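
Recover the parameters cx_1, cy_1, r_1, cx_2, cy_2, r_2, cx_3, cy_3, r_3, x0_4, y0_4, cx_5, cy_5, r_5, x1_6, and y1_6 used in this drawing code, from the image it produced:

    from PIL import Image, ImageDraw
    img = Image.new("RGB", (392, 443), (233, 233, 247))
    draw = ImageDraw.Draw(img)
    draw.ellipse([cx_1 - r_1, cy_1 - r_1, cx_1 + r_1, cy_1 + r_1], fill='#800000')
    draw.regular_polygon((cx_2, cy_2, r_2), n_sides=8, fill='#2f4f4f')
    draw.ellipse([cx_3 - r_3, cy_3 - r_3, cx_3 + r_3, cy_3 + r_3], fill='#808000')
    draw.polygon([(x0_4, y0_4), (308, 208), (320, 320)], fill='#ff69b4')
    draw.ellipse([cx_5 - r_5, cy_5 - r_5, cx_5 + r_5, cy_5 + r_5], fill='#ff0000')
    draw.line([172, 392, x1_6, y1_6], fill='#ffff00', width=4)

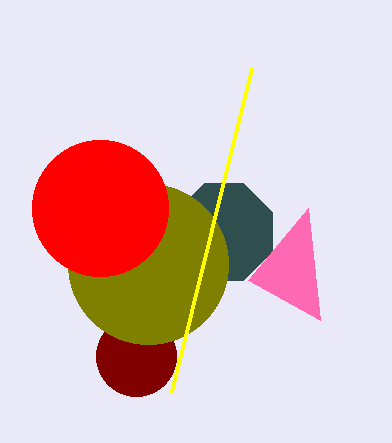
cx_1 = 136; cy_1 = 356; r_1 = 40; cx_2 = 224; cy_2 = 232; r_2 = 52; cx_3 = 148; cy_3 = 264; r_3 = 80; x0_4 = 248; y0_4 = 280; cx_5 = 100; cy_5 = 208; r_5 = 68; x1_6 = 252; y1_6 = 68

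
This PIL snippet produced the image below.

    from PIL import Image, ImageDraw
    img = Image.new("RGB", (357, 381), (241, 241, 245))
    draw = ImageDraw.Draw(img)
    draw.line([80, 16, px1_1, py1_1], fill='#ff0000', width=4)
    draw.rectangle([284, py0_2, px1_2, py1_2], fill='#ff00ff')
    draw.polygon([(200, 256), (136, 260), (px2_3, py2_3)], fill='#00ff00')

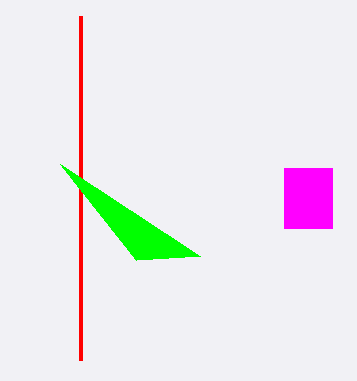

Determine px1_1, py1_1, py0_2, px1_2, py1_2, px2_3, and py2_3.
px1_1 = 80, py1_1 = 360, py0_2 = 168, px1_2 = 332, py1_2 = 228, px2_3 = 60, py2_3 = 164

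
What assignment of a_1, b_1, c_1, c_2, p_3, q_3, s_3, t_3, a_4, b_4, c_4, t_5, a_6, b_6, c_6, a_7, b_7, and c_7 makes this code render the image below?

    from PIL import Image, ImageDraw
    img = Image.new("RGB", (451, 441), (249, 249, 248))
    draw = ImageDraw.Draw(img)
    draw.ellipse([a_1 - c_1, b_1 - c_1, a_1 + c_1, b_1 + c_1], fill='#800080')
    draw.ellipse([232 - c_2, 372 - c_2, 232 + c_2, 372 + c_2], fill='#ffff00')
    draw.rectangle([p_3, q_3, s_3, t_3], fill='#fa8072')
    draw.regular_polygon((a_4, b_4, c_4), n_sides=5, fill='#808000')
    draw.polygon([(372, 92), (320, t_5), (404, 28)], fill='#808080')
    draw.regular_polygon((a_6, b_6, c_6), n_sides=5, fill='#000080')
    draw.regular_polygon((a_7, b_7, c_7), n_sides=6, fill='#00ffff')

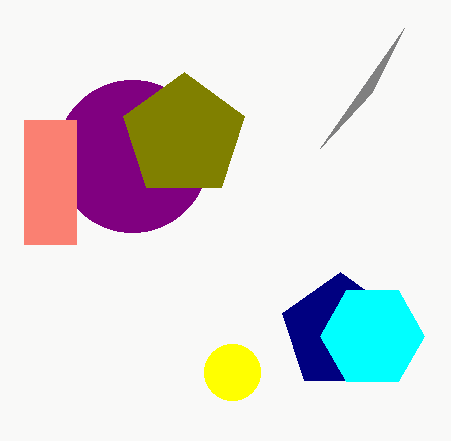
a_1 = 132
b_1 = 156
c_1 = 76
c_2 = 28
p_3 = 24
q_3 = 120
s_3 = 76
t_3 = 244
a_4 = 184
b_4 = 136
c_4 = 64
t_5 = 148
a_6 = 340
b_6 = 332
c_6 = 60
a_7 = 372
b_7 = 336
c_7 = 52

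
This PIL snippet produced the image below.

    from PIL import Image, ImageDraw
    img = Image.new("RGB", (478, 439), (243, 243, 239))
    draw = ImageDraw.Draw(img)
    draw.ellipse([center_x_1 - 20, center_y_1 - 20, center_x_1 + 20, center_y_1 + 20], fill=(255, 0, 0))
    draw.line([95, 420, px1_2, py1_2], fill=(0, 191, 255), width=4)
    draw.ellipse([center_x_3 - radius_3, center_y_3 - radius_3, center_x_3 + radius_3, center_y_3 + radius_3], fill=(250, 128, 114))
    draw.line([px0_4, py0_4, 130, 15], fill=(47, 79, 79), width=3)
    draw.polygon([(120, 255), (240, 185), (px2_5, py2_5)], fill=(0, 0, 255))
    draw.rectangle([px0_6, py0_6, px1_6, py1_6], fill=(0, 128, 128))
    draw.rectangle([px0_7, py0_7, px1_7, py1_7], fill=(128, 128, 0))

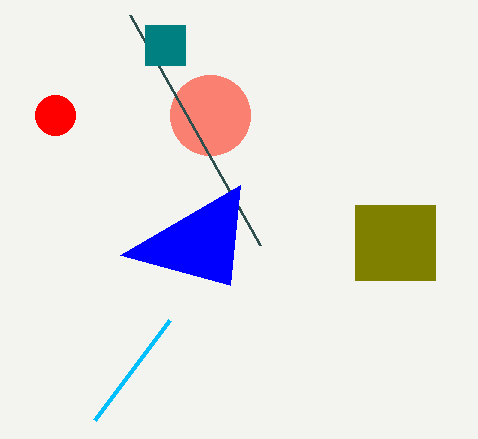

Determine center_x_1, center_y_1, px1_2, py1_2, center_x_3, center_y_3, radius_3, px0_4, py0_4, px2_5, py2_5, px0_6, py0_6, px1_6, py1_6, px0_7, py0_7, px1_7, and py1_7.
center_x_1 = 55, center_y_1 = 115, px1_2 = 170, py1_2 = 320, center_x_3 = 210, center_y_3 = 115, radius_3 = 40, px0_4 = 260, py0_4 = 245, px2_5 = 230, py2_5 = 285, px0_6 = 145, py0_6 = 25, px1_6 = 185, py1_6 = 65, px0_7 = 355, py0_7 = 205, px1_7 = 435, py1_7 = 280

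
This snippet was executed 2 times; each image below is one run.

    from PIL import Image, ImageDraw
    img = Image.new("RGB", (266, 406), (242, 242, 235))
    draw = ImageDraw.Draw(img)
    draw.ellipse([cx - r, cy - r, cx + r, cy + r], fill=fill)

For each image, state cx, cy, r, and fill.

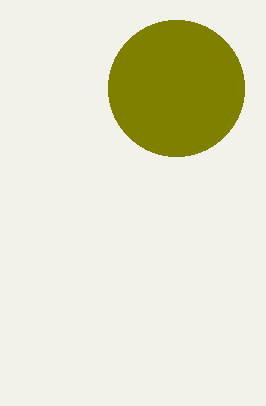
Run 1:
cx = 176, cy = 88, r = 68, fill = 'olive'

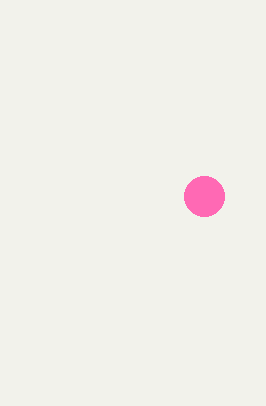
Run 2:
cx = 204; cy = 196; r = 20; fill = 'hotpink'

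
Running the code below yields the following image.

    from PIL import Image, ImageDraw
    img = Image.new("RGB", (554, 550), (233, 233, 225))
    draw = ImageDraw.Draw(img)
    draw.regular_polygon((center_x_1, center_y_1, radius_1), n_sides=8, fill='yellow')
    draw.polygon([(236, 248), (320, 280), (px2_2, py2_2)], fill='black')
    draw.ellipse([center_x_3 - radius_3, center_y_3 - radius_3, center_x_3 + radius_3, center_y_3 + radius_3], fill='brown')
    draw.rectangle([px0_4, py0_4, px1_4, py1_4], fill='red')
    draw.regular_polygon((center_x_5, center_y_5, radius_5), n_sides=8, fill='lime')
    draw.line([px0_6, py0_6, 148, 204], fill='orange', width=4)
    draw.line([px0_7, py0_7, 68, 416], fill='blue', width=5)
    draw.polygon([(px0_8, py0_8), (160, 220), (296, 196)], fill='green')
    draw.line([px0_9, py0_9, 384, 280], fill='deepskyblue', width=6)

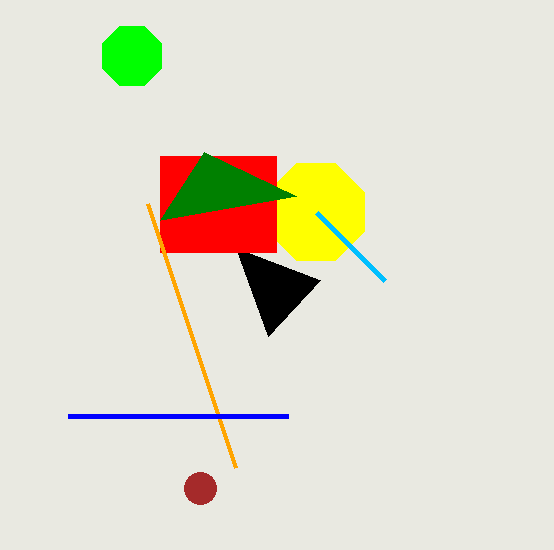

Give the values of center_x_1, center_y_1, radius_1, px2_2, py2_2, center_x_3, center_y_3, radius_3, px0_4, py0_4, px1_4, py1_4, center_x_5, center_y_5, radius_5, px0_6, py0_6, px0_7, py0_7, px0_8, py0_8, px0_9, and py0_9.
center_x_1 = 316
center_y_1 = 212
radius_1 = 52
px2_2 = 268
py2_2 = 336
center_x_3 = 200
center_y_3 = 488
radius_3 = 16
px0_4 = 160
py0_4 = 156
px1_4 = 276
py1_4 = 252
center_x_5 = 132
center_y_5 = 56
radius_5 = 32
px0_6 = 236
py0_6 = 468
px0_7 = 288
py0_7 = 416
px0_8 = 204
py0_8 = 152
px0_9 = 316
py0_9 = 212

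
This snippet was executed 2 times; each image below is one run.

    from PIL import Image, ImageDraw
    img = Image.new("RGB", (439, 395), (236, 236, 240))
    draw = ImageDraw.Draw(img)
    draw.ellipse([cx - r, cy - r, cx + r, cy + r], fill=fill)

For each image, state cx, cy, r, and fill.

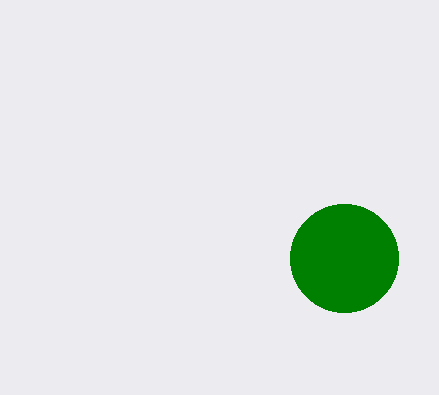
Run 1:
cx = 344; cy = 258; r = 54; fill = 'green'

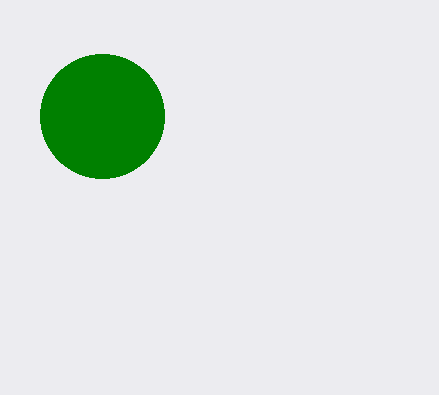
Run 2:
cx = 102, cy = 116, r = 62, fill = 'green'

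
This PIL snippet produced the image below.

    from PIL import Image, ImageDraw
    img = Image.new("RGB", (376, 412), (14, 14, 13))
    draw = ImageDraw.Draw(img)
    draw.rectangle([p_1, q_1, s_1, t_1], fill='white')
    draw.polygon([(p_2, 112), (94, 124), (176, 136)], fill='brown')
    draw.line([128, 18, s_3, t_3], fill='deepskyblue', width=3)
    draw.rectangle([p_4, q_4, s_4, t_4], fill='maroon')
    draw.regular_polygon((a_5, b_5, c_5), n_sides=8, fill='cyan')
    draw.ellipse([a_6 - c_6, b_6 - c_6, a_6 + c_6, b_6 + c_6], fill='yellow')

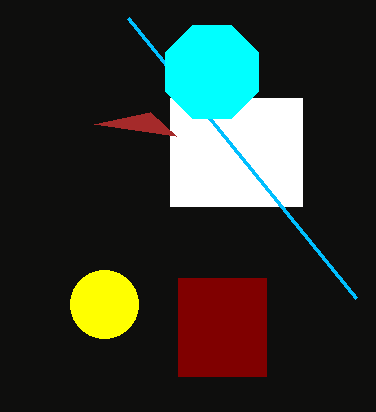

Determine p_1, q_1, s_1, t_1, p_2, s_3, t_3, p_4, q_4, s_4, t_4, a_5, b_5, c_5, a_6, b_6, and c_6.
p_1 = 170
q_1 = 98
s_1 = 302
t_1 = 206
p_2 = 150
s_3 = 356
t_3 = 298
p_4 = 178
q_4 = 278
s_4 = 266
t_4 = 376
a_5 = 212
b_5 = 72
c_5 = 50
a_6 = 104
b_6 = 304
c_6 = 34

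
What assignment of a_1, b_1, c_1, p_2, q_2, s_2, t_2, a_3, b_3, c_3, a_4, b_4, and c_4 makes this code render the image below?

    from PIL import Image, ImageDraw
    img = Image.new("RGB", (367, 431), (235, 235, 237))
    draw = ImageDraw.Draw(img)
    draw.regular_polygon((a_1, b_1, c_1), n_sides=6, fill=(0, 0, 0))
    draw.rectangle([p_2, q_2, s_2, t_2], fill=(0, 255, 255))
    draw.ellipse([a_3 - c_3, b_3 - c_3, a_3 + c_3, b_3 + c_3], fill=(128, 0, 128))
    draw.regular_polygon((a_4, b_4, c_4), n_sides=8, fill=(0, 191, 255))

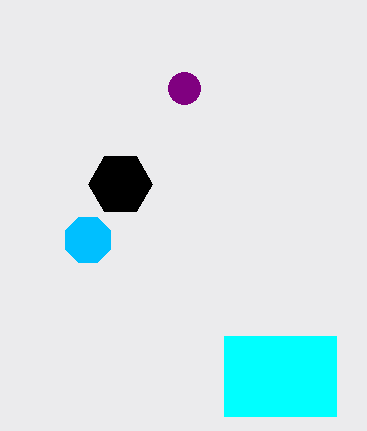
a_1 = 120, b_1 = 184, c_1 = 32, p_2 = 224, q_2 = 336, s_2 = 336, t_2 = 416, a_3 = 184, b_3 = 88, c_3 = 16, a_4 = 88, b_4 = 240, c_4 = 24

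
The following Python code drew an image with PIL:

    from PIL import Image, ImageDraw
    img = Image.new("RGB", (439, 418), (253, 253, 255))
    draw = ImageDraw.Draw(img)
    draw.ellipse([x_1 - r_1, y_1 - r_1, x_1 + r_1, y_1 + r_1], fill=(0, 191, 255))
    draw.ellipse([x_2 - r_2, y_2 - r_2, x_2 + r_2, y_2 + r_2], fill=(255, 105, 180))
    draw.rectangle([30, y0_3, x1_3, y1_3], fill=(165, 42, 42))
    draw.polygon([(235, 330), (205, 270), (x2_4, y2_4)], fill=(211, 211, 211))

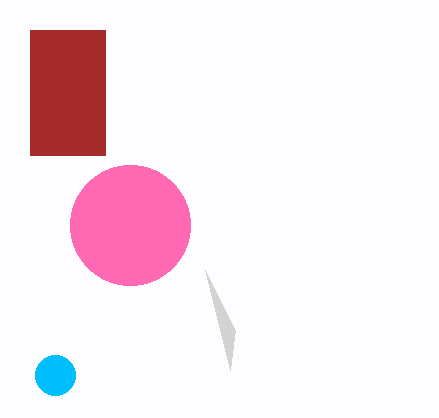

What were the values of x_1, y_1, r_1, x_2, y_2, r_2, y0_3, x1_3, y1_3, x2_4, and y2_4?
x_1 = 55, y_1 = 375, r_1 = 20, x_2 = 130, y_2 = 225, r_2 = 60, y0_3 = 30, x1_3 = 105, y1_3 = 155, x2_4 = 230, y2_4 = 370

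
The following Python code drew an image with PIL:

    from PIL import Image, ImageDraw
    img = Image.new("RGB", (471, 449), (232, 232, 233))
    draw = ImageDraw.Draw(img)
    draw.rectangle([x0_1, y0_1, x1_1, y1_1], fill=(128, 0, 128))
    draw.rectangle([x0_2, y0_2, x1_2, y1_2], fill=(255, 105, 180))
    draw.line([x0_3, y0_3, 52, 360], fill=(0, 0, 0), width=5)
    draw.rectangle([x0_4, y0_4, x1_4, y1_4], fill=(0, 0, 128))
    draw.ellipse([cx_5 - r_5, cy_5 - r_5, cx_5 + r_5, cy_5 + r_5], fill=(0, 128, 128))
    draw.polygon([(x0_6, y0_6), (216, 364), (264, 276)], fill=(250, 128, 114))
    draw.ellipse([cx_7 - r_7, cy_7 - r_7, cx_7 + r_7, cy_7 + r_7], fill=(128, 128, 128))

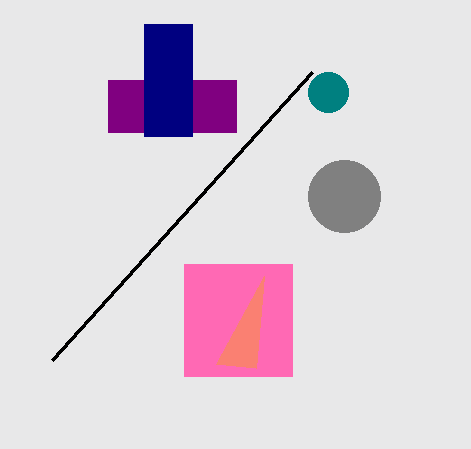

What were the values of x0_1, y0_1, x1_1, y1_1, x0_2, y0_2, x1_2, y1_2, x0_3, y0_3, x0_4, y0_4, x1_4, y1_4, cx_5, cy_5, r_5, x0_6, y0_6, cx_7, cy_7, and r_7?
x0_1 = 108
y0_1 = 80
x1_1 = 236
y1_1 = 132
x0_2 = 184
y0_2 = 264
x1_2 = 292
y1_2 = 376
x0_3 = 312
y0_3 = 72
x0_4 = 144
y0_4 = 24
x1_4 = 192
y1_4 = 136
cx_5 = 328
cy_5 = 92
r_5 = 20
x0_6 = 256
y0_6 = 368
cx_7 = 344
cy_7 = 196
r_7 = 36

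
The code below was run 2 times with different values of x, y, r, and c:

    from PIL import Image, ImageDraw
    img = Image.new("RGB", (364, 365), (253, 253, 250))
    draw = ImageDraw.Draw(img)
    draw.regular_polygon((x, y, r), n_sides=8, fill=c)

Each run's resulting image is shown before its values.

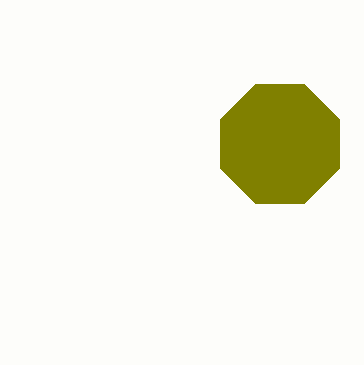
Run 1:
x = 280; y = 144; r = 64; c = 'olive'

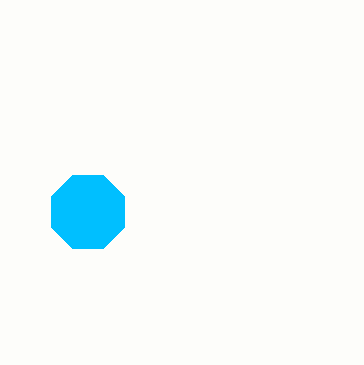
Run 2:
x = 88; y = 212; r = 40; c = 'deepskyblue'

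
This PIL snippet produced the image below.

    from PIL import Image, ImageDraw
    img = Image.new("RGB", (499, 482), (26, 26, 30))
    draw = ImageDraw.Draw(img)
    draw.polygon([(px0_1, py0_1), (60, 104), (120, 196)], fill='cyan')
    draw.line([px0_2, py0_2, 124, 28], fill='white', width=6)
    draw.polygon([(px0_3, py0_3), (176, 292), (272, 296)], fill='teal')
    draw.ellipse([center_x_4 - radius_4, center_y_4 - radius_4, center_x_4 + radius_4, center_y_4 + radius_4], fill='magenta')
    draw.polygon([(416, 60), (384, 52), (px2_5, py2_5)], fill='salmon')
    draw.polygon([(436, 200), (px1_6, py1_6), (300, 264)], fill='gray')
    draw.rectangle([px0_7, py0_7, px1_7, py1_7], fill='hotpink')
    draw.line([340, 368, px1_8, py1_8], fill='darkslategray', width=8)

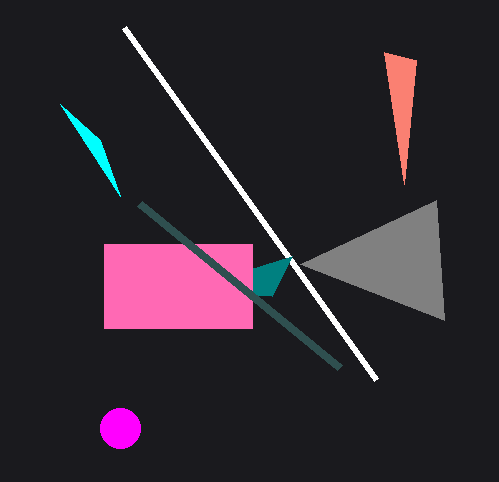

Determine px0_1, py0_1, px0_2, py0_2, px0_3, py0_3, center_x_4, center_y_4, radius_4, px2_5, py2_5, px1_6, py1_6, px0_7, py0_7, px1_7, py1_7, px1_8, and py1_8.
px0_1 = 100, py0_1 = 140, px0_2 = 376, py0_2 = 380, px0_3 = 292, py0_3 = 256, center_x_4 = 120, center_y_4 = 428, radius_4 = 20, px2_5 = 404, py2_5 = 184, px1_6 = 444, py1_6 = 320, px0_7 = 104, py0_7 = 244, px1_7 = 252, py1_7 = 328, px1_8 = 140, py1_8 = 204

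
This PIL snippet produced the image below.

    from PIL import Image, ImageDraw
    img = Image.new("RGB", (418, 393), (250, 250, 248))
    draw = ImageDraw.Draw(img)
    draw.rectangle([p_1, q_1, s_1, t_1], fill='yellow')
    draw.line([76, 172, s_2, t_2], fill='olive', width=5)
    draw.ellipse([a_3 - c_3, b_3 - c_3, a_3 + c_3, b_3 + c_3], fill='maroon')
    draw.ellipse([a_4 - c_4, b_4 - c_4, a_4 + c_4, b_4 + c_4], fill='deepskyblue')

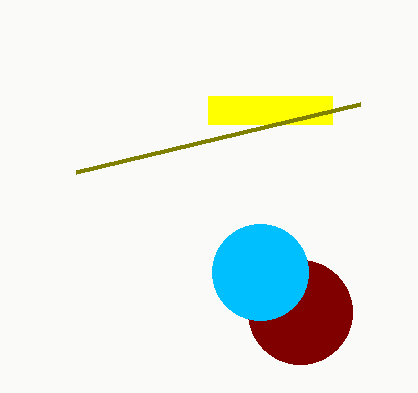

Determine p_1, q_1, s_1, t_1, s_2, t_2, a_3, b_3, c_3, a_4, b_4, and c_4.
p_1 = 208, q_1 = 96, s_1 = 332, t_1 = 124, s_2 = 360, t_2 = 104, a_3 = 300, b_3 = 312, c_3 = 52, a_4 = 260, b_4 = 272, c_4 = 48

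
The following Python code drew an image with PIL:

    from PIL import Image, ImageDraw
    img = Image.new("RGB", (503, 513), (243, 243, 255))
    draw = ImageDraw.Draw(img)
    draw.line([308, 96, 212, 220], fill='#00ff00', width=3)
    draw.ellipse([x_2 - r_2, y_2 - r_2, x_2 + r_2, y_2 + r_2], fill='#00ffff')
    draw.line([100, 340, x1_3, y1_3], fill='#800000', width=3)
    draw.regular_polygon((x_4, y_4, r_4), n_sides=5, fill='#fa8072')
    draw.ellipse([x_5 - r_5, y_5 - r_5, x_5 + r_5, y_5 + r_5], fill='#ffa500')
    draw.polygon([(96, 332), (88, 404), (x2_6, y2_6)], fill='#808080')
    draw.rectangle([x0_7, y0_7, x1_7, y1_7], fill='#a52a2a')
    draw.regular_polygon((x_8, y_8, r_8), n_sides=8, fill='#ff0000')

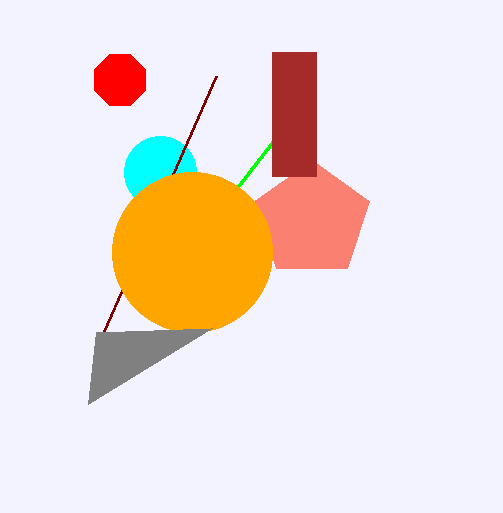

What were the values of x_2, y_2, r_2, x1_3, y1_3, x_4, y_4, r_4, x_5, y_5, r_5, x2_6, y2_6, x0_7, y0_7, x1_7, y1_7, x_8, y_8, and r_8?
x_2 = 160, y_2 = 172, r_2 = 36, x1_3 = 216, y1_3 = 76, x_4 = 312, y_4 = 220, r_4 = 60, x_5 = 192, y_5 = 252, r_5 = 80, x2_6 = 212, y2_6 = 328, x0_7 = 272, y0_7 = 52, x1_7 = 316, y1_7 = 176, x_8 = 120, y_8 = 80, r_8 = 28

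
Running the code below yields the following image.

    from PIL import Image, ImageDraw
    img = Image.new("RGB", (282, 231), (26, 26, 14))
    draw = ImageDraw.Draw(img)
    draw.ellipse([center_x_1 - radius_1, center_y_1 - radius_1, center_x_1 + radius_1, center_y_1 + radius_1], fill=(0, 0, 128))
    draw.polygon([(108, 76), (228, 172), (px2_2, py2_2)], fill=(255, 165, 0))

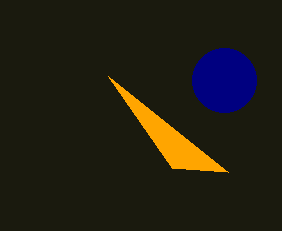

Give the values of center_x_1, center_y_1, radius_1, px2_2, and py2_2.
center_x_1 = 224
center_y_1 = 80
radius_1 = 32
px2_2 = 172
py2_2 = 168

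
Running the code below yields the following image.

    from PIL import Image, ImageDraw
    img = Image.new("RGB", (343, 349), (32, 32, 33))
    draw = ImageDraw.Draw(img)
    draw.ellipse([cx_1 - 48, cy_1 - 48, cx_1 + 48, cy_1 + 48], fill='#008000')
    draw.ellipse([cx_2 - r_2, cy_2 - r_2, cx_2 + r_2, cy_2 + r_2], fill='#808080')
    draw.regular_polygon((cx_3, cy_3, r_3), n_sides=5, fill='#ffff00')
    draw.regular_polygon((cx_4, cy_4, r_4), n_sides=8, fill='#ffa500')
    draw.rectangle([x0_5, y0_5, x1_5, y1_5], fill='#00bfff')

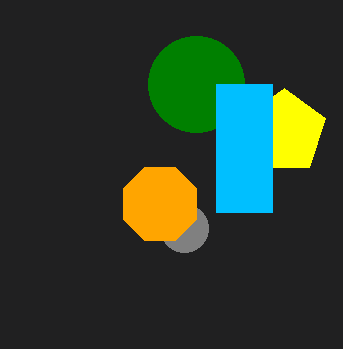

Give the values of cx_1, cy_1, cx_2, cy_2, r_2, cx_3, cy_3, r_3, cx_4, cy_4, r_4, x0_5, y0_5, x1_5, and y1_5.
cx_1 = 196, cy_1 = 84, cx_2 = 184, cy_2 = 228, r_2 = 24, cx_3 = 284, cy_3 = 132, r_3 = 44, cx_4 = 160, cy_4 = 204, r_4 = 40, x0_5 = 216, y0_5 = 84, x1_5 = 272, y1_5 = 212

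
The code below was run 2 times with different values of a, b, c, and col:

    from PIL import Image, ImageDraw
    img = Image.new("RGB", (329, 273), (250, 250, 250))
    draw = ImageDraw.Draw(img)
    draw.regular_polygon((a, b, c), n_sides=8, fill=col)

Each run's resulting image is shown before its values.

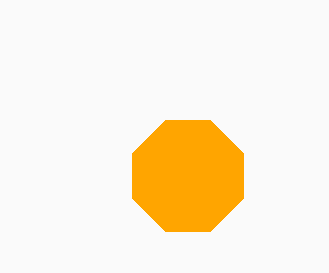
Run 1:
a = 188, b = 176, c = 60, col = 'orange'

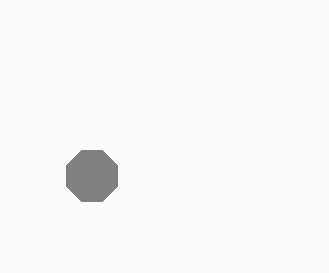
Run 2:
a = 92; b = 176; c = 28; col = 'gray'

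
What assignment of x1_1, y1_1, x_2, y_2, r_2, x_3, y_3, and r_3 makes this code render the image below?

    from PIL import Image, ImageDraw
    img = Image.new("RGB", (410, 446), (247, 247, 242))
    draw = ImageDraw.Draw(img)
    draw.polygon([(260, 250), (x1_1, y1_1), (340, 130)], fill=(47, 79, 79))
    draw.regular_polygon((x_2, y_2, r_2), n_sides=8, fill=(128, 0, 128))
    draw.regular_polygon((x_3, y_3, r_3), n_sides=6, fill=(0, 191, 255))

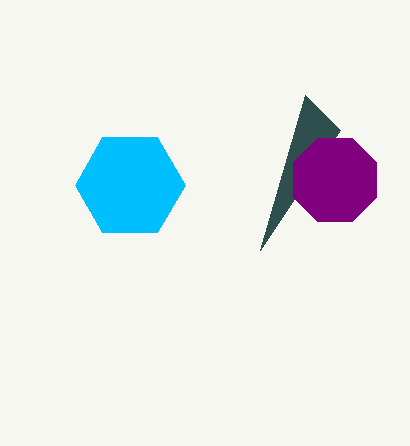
x1_1 = 305; y1_1 = 95; x_2 = 335; y_2 = 180; r_2 = 45; x_3 = 130; y_3 = 185; r_3 = 55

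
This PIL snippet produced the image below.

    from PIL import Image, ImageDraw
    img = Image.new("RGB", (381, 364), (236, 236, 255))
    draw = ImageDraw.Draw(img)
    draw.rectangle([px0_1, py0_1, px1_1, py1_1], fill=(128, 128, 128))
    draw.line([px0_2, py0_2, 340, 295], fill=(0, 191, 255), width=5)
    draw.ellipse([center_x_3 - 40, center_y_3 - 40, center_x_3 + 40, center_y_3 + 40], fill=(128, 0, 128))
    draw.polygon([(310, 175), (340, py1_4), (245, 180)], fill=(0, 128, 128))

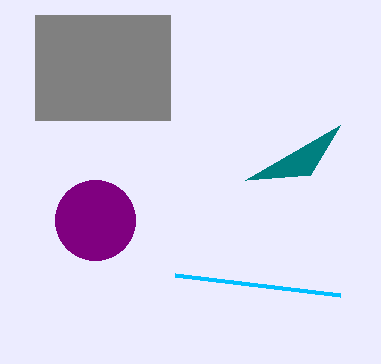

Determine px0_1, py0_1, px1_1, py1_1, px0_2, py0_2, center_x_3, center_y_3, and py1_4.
px0_1 = 35; py0_1 = 15; px1_1 = 170; py1_1 = 120; px0_2 = 175; py0_2 = 275; center_x_3 = 95; center_y_3 = 220; py1_4 = 125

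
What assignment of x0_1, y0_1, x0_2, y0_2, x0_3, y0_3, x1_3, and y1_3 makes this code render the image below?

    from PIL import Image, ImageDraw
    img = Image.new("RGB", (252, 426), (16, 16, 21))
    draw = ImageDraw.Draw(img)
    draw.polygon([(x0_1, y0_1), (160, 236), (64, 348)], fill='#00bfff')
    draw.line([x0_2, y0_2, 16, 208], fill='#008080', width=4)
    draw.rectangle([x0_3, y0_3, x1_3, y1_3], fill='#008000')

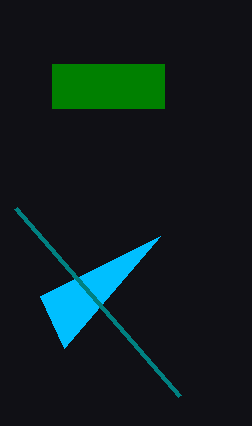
x0_1 = 40; y0_1 = 296; x0_2 = 180; y0_2 = 396; x0_3 = 52; y0_3 = 64; x1_3 = 164; y1_3 = 108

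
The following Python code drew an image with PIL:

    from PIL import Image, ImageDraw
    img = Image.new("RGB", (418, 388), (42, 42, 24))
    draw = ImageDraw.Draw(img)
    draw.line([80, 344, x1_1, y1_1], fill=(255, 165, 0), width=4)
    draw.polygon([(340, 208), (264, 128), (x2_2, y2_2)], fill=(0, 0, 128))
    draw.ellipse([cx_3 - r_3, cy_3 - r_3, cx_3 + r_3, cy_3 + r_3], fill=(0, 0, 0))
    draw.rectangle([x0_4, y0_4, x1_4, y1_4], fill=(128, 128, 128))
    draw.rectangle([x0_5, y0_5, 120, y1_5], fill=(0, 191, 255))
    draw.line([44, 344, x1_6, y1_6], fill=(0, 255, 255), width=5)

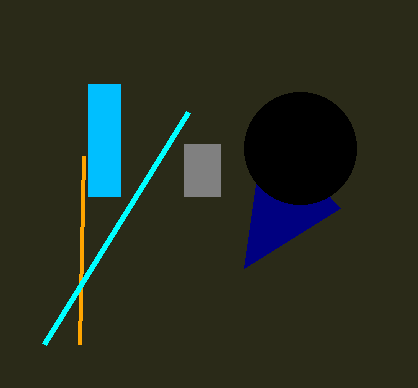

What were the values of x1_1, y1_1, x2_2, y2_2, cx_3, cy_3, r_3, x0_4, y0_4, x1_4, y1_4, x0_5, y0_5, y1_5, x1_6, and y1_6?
x1_1 = 84; y1_1 = 156; x2_2 = 244; y2_2 = 268; cx_3 = 300; cy_3 = 148; r_3 = 56; x0_4 = 184; y0_4 = 144; x1_4 = 220; y1_4 = 196; x0_5 = 88; y0_5 = 84; y1_5 = 196; x1_6 = 188; y1_6 = 112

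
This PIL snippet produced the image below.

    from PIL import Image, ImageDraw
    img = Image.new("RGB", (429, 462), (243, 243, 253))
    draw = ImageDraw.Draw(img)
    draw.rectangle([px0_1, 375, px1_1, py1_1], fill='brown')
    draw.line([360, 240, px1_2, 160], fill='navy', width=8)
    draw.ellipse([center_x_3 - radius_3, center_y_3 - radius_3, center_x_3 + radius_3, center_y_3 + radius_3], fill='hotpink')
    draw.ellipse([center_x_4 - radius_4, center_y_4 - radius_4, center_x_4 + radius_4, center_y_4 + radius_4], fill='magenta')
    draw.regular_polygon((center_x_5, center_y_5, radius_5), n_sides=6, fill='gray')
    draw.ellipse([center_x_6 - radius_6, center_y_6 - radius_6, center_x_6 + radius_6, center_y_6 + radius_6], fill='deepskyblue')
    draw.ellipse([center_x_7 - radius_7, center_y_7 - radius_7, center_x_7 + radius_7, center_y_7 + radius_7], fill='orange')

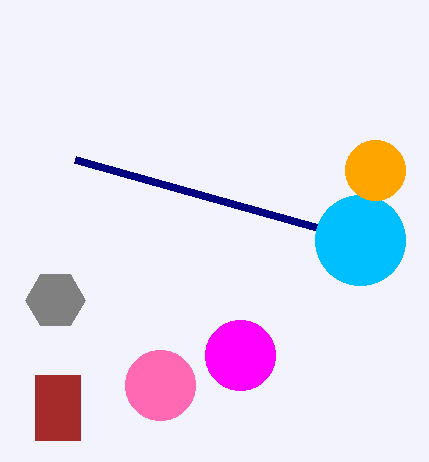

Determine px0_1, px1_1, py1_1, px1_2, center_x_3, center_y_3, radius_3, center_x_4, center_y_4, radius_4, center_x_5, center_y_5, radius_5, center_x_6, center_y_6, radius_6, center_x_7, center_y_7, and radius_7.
px0_1 = 35; px1_1 = 80; py1_1 = 440; px1_2 = 75; center_x_3 = 160; center_y_3 = 385; radius_3 = 35; center_x_4 = 240; center_y_4 = 355; radius_4 = 35; center_x_5 = 55; center_y_5 = 300; radius_5 = 30; center_x_6 = 360; center_y_6 = 240; radius_6 = 45; center_x_7 = 375; center_y_7 = 170; radius_7 = 30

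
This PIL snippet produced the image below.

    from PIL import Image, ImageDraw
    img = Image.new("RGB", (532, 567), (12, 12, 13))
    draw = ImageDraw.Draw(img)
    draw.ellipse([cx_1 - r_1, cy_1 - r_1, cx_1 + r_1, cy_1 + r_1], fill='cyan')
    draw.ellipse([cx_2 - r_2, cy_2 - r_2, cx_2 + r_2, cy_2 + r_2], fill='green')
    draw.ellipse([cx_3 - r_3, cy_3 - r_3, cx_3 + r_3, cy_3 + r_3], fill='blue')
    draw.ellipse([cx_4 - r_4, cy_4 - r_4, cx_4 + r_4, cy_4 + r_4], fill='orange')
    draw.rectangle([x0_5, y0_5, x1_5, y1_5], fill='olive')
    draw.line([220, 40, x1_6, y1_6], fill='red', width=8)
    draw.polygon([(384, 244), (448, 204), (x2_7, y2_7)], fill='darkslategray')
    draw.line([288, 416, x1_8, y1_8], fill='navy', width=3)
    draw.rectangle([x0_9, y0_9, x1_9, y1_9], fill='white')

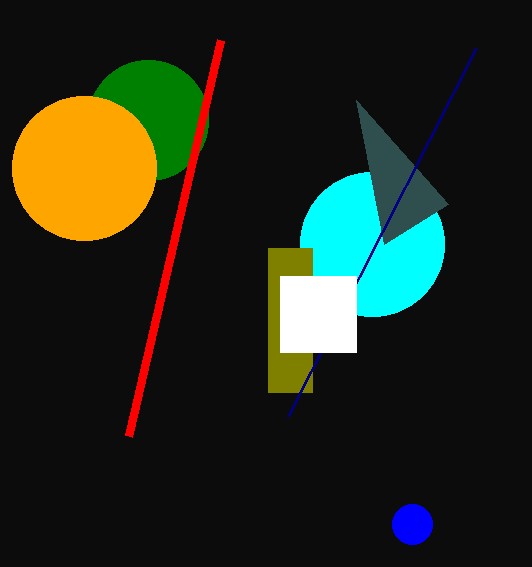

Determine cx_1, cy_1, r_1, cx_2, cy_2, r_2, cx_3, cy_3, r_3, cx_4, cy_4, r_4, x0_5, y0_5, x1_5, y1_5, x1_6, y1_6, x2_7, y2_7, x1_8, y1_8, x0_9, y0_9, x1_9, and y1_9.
cx_1 = 372
cy_1 = 244
r_1 = 72
cx_2 = 148
cy_2 = 120
r_2 = 60
cx_3 = 412
cy_3 = 524
r_3 = 20
cx_4 = 84
cy_4 = 168
r_4 = 72
x0_5 = 268
y0_5 = 248
x1_5 = 312
y1_5 = 392
x1_6 = 128
y1_6 = 436
x2_7 = 356
y2_7 = 100
x1_8 = 476
y1_8 = 48
x0_9 = 280
y0_9 = 276
x1_9 = 356
y1_9 = 352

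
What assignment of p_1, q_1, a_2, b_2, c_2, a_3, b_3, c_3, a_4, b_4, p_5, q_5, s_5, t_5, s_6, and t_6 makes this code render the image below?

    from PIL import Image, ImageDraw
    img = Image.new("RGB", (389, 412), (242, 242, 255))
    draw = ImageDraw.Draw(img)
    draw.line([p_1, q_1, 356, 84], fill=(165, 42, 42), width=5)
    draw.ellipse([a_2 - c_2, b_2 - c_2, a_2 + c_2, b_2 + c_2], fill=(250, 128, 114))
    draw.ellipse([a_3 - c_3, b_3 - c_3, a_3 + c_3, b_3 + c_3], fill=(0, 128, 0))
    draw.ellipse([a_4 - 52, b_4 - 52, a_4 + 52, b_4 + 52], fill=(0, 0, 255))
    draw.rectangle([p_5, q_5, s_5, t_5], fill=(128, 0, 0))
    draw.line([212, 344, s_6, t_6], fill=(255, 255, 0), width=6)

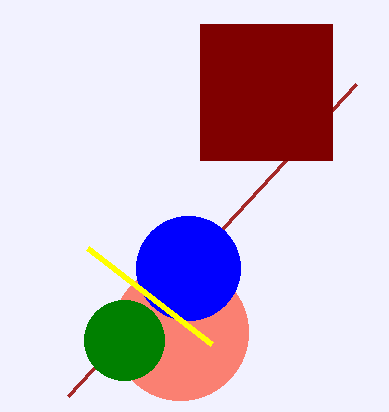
p_1 = 68, q_1 = 396, a_2 = 180, b_2 = 332, c_2 = 68, a_3 = 124, b_3 = 340, c_3 = 40, a_4 = 188, b_4 = 268, p_5 = 200, q_5 = 24, s_5 = 332, t_5 = 160, s_6 = 88, t_6 = 248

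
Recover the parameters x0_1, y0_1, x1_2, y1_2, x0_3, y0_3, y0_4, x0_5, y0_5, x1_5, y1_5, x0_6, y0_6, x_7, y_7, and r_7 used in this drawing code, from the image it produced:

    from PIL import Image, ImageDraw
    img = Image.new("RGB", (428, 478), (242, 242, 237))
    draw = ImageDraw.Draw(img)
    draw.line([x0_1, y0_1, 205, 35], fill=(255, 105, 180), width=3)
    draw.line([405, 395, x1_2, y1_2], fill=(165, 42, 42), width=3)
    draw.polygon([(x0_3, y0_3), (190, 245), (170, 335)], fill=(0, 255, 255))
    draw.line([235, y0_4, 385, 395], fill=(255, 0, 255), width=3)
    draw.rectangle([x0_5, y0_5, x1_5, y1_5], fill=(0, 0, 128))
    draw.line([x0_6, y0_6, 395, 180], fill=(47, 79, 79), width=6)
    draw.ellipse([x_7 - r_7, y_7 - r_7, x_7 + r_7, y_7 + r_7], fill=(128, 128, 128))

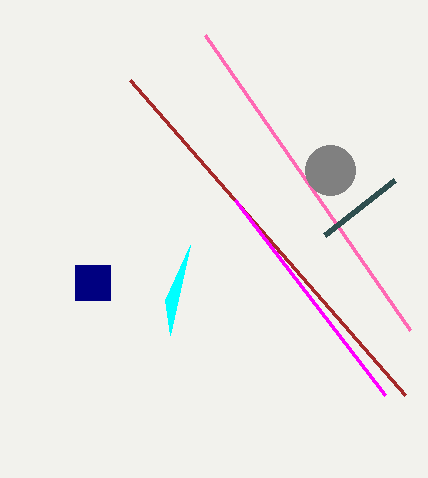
x0_1 = 410; y0_1 = 330; x1_2 = 130; y1_2 = 80; x0_3 = 165; y0_3 = 300; y0_4 = 200; x0_5 = 75; y0_5 = 265; x1_5 = 110; y1_5 = 300; x0_6 = 325; y0_6 = 235; x_7 = 330; y_7 = 170; r_7 = 25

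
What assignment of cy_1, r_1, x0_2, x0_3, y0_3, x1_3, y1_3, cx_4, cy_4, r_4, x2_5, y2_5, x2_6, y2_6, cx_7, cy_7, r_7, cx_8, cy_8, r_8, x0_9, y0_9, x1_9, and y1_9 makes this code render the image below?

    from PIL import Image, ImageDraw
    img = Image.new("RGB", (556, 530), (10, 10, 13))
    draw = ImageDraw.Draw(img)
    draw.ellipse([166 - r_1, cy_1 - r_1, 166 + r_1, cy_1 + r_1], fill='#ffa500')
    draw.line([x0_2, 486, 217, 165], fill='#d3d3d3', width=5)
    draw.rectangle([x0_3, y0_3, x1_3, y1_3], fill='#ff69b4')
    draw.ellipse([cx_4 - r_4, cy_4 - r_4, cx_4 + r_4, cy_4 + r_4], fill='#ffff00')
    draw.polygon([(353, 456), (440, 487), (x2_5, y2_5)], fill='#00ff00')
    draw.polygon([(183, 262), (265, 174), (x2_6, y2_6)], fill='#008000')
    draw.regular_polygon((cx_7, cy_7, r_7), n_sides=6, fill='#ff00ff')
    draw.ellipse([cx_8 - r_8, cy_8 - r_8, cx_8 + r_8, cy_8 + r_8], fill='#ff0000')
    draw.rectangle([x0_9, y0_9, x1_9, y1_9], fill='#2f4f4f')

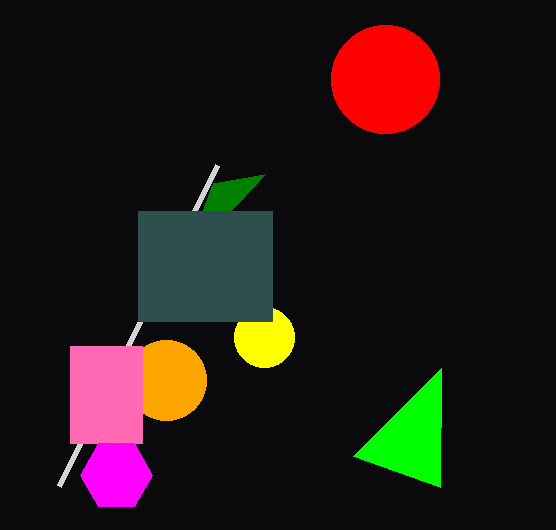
cy_1 = 380; r_1 = 40; x0_2 = 59; x0_3 = 70; y0_3 = 346; x1_3 = 142; y1_3 = 443; cx_4 = 264; cy_4 = 337; r_4 = 30; x2_5 = 441; y2_5 = 368; x2_6 = 213; y2_6 = 183; cx_7 = 116; cy_7 = 475; r_7 = 36; cx_8 = 385; cy_8 = 79; r_8 = 54; x0_9 = 138; y0_9 = 211; x1_9 = 272; y1_9 = 321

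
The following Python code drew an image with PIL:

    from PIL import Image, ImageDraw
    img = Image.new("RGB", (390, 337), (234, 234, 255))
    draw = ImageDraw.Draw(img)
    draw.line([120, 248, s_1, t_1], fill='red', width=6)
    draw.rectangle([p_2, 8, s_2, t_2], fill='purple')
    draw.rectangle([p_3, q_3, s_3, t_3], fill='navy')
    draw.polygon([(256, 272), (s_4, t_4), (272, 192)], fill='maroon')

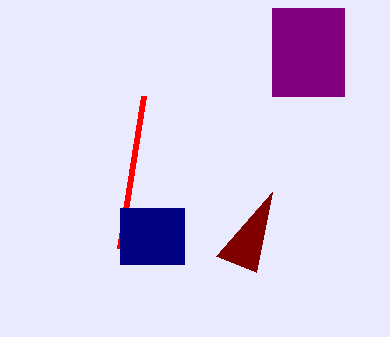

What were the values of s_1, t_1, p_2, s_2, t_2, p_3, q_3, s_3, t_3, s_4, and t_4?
s_1 = 144, t_1 = 96, p_2 = 272, s_2 = 344, t_2 = 96, p_3 = 120, q_3 = 208, s_3 = 184, t_3 = 264, s_4 = 216, t_4 = 256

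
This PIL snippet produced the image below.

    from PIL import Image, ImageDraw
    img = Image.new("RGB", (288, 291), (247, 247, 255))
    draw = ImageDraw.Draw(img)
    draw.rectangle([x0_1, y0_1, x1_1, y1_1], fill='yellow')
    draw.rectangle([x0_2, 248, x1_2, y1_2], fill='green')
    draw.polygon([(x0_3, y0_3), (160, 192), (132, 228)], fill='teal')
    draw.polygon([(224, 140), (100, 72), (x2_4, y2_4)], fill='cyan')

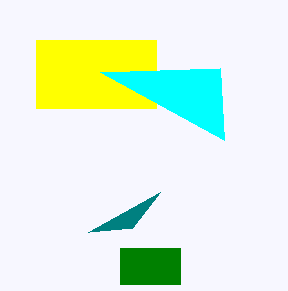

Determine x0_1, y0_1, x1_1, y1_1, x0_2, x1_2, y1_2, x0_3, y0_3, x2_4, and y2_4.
x0_1 = 36
y0_1 = 40
x1_1 = 156
y1_1 = 108
x0_2 = 120
x1_2 = 180
y1_2 = 284
x0_3 = 88
y0_3 = 232
x2_4 = 220
y2_4 = 68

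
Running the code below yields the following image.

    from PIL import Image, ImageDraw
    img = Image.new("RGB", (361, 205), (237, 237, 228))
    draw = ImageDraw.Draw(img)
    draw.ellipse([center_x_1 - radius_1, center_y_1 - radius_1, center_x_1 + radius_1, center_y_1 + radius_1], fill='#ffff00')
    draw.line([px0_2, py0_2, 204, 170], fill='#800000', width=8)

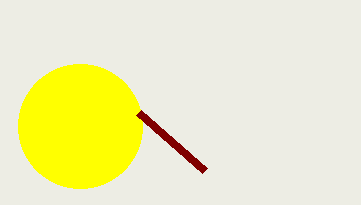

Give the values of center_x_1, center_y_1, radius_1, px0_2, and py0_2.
center_x_1 = 80; center_y_1 = 126; radius_1 = 62; px0_2 = 138; py0_2 = 112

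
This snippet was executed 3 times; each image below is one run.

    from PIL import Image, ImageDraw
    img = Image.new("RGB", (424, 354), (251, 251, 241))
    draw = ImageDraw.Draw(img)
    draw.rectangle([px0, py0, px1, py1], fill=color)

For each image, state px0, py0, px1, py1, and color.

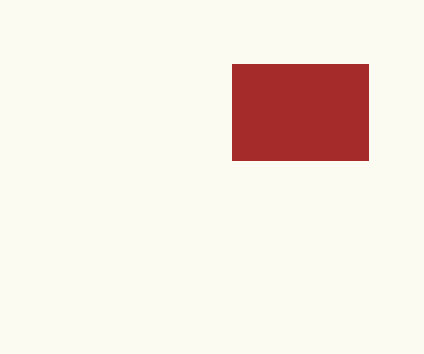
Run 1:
px0 = 232, py0 = 64, px1 = 368, py1 = 160, color = 'brown'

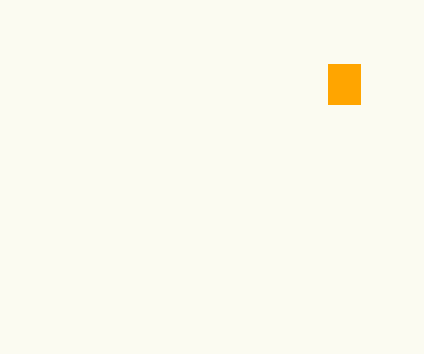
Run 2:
px0 = 328
py0 = 64
px1 = 360
py1 = 104
color = 'orange'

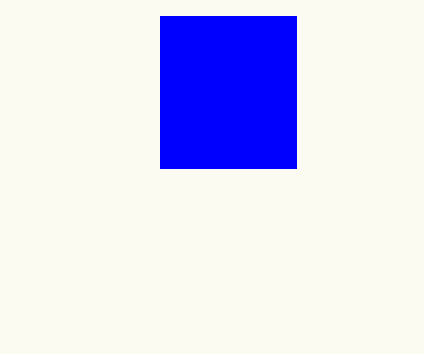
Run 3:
px0 = 160; py0 = 16; px1 = 296; py1 = 168; color = 'blue'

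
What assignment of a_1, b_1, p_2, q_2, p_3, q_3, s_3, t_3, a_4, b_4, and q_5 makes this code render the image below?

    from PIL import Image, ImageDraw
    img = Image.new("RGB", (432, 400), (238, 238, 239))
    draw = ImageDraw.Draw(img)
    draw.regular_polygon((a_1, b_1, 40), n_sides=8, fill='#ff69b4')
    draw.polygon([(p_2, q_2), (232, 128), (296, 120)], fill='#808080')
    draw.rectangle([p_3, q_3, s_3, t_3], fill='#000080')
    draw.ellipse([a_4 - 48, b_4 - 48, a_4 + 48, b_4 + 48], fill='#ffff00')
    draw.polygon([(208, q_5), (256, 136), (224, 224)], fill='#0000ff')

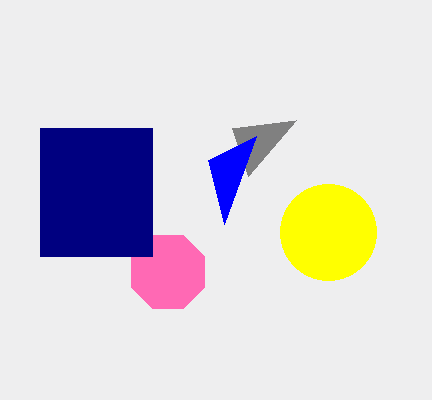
a_1 = 168; b_1 = 272; p_2 = 248; q_2 = 176; p_3 = 40; q_3 = 128; s_3 = 152; t_3 = 256; a_4 = 328; b_4 = 232; q_5 = 160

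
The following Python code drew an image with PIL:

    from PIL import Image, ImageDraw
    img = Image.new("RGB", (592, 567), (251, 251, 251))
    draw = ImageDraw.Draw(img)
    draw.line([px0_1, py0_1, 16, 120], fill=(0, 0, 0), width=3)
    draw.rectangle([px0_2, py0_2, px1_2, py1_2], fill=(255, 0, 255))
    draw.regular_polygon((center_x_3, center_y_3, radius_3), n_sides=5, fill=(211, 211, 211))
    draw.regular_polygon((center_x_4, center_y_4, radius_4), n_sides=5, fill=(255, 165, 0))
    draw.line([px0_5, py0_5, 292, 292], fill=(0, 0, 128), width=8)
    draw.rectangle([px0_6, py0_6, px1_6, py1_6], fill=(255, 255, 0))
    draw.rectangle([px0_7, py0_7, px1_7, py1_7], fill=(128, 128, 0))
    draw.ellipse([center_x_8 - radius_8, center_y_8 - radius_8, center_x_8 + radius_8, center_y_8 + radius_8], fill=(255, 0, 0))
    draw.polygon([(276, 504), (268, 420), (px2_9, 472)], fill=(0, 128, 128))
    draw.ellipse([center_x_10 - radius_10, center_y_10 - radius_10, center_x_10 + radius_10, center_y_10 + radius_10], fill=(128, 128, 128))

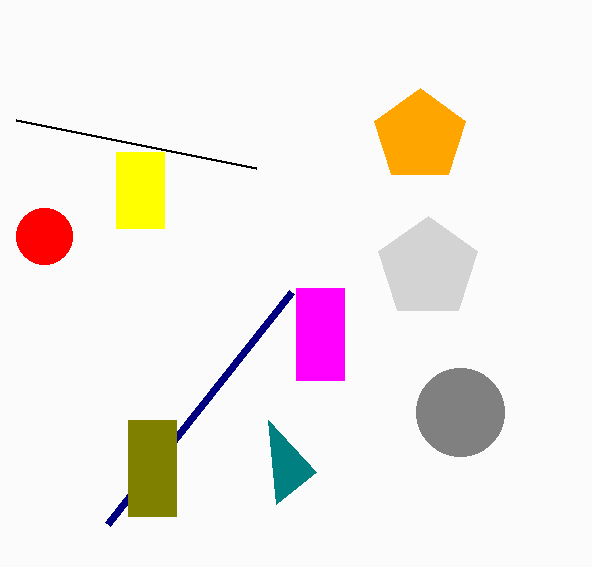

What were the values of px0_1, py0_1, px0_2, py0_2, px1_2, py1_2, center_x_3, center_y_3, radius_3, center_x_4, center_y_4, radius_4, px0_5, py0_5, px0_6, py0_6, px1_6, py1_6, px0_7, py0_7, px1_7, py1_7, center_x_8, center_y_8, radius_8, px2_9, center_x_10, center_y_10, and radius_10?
px0_1 = 256, py0_1 = 168, px0_2 = 296, py0_2 = 288, px1_2 = 344, py1_2 = 380, center_x_3 = 428, center_y_3 = 268, radius_3 = 52, center_x_4 = 420, center_y_4 = 136, radius_4 = 48, px0_5 = 108, py0_5 = 524, px0_6 = 116, py0_6 = 152, px1_6 = 164, py1_6 = 228, px0_7 = 128, py0_7 = 420, px1_7 = 176, py1_7 = 516, center_x_8 = 44, center_y_8 = 236, radius_8 = 28, px2_9 = 316, center_x_10 = 460, center_y_10 = 412, radius_10 = 44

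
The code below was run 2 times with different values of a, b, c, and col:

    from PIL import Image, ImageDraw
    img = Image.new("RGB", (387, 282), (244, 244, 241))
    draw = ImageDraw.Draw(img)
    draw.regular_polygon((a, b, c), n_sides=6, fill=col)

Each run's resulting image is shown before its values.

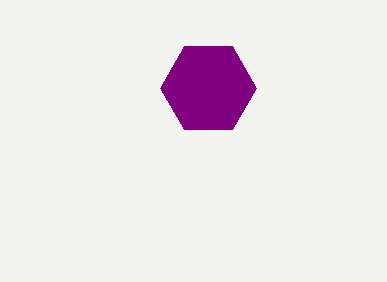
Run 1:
a = 208; b = 88; c = 48; col = 'purple'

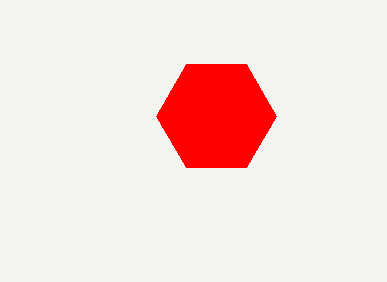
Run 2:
a = 216, b = 116, c = 60, col = 'red'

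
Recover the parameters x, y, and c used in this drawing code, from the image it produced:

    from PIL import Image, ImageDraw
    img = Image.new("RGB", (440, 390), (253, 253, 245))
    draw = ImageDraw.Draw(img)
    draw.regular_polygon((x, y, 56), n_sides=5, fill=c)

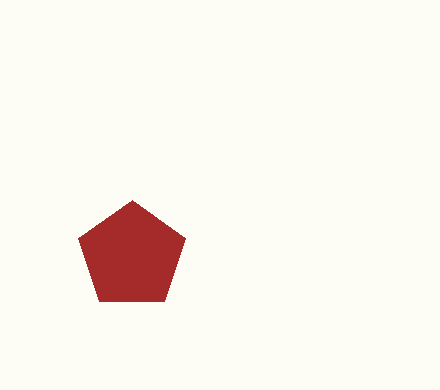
x = 132; y = 256; c = 'brown'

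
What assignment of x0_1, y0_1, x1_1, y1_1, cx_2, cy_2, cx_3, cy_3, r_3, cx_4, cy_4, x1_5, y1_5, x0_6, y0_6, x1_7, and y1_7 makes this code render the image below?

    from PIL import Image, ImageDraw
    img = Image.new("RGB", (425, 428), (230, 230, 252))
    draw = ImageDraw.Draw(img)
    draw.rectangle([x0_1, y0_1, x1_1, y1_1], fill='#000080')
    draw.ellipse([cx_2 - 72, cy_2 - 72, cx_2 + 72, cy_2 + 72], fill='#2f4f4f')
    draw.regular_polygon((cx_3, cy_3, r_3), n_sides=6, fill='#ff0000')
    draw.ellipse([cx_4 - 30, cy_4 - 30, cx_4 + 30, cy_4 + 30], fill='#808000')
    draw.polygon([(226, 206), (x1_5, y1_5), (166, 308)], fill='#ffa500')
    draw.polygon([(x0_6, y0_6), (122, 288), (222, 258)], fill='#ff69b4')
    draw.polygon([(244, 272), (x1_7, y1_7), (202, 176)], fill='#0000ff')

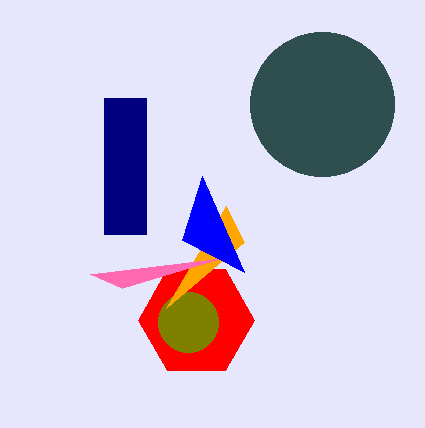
x0_1 = 104; y0_1 = 98; x1_1 = 146; y1_1 = 234; cx_2 = 322; cy_2 = 104; cx_3 = 196; cy_3 = 320; r_3 = 58; cx_4 = 188; cy_4 = 322; x1_5 = 244; y1_5 = 242; x0_6 = 90; y0_6 = 274; x1_7 = 182; y1_7 = 240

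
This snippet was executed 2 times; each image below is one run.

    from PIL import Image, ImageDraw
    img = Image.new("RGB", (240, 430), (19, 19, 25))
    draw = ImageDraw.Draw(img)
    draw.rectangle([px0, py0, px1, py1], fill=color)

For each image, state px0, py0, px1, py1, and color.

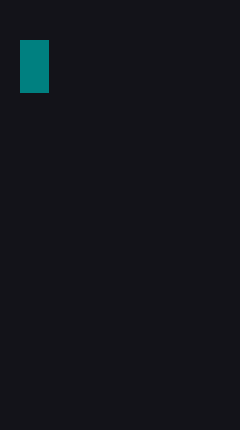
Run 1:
px0 = 20
py0 = 40
px1 = 48
py1 = 92
color = 'teal'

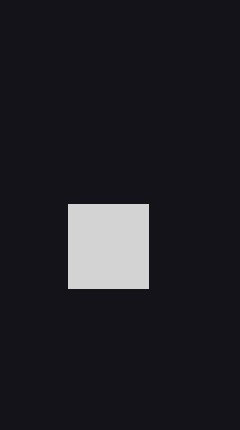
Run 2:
px0 = 68, py0 = 204, px1 = 148, py1 = 288, color = 'lightgray'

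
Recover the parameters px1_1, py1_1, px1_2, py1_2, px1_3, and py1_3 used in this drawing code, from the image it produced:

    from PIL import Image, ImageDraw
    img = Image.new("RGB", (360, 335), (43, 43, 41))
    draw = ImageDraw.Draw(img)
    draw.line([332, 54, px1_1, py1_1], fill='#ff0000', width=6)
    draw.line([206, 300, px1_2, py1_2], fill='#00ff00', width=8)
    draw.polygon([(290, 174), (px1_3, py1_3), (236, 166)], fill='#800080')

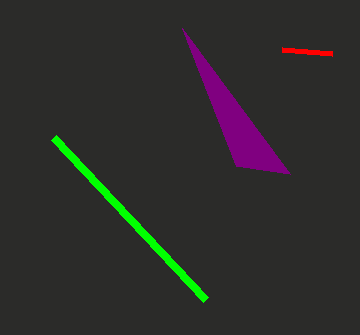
px1_1 = 282; py1_1 = 50; px1_2 = 54; py1_2 = 138; px1_3 = 182; py1_3 = 28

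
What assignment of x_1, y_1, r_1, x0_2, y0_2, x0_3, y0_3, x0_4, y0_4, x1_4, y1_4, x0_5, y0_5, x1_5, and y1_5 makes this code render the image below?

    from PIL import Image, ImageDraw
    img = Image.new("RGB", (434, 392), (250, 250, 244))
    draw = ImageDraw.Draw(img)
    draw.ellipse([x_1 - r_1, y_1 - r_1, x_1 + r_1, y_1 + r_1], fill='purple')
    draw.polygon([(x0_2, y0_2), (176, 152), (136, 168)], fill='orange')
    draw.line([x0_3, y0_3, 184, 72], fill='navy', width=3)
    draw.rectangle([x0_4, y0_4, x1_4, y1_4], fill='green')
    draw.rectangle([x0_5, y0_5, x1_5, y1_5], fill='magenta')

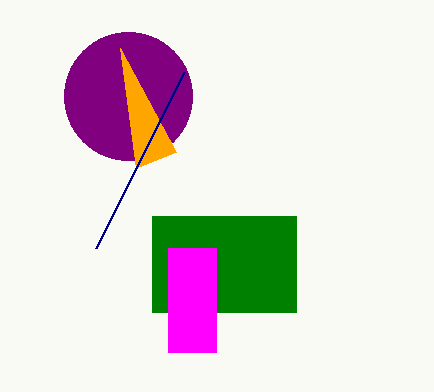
x_1 = 128
y_1 = 96
r_1 = 64
x0_2 = 120
y0_2 = 48
x0_3 = 96
y0_3 = 248
x0_4 = 152
y0_4 = 216
x1_4 = 296
y1_4 = 312
x0_5 = 168
y0_5 = 248
x1_5 = 216
y1_5 = 352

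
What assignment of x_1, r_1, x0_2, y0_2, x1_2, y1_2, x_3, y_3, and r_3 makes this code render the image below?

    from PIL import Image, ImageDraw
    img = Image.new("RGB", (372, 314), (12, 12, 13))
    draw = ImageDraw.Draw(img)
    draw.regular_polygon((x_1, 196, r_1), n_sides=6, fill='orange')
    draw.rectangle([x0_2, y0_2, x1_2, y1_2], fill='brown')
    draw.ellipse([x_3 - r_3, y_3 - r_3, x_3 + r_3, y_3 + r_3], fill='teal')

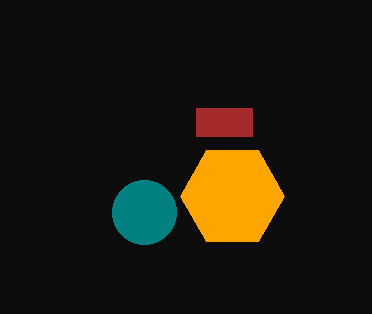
x_1 = 232, r_1 = 52, x0_2 = 196, y0_2 = 108, x1_2 = 252, y1_2 = 136, x_3 = 144, y_3 = 212, r_3 = 32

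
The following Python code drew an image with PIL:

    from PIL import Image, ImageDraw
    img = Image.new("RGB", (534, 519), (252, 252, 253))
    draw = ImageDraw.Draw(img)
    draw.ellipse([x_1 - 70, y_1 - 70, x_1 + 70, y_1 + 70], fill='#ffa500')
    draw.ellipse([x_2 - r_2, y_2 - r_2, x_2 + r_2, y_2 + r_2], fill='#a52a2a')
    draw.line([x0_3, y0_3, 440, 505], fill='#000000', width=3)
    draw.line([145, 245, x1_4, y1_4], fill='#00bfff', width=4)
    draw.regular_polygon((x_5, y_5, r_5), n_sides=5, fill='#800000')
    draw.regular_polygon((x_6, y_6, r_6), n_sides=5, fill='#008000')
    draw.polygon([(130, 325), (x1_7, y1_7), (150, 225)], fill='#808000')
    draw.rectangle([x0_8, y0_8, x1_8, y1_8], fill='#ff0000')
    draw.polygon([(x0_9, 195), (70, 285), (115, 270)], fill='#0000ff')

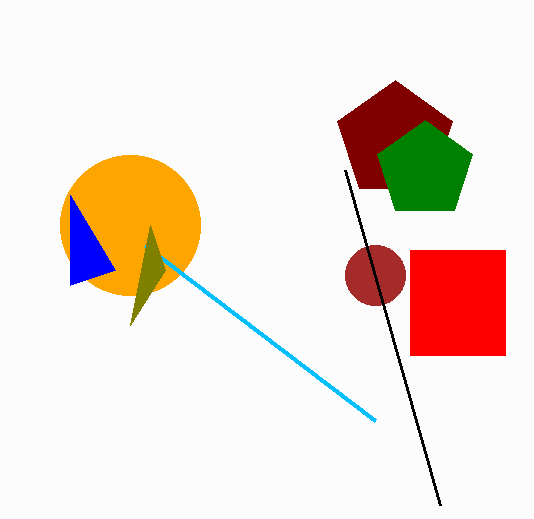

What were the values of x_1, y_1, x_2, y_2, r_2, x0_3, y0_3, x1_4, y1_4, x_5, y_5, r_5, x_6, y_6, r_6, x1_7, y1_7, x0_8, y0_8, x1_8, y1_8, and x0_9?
x_1 = 130
y_1 = 225
x_2 = 375
y_2 = 275
r_2 = 30
x0_3 = 345
y0_3 = 170
x1_4 = 375
y1_4 = 420
x_5 = 395
y_5 = 140
r_5 = 60
x_6 = 425
y_6 = 170
r_6 = 50
x1_7 = 165
y1_7 = 270
x0_8 = 410
y0_8 = 250
x1_8 = 505
y1_8 = 355
x0_9 = 70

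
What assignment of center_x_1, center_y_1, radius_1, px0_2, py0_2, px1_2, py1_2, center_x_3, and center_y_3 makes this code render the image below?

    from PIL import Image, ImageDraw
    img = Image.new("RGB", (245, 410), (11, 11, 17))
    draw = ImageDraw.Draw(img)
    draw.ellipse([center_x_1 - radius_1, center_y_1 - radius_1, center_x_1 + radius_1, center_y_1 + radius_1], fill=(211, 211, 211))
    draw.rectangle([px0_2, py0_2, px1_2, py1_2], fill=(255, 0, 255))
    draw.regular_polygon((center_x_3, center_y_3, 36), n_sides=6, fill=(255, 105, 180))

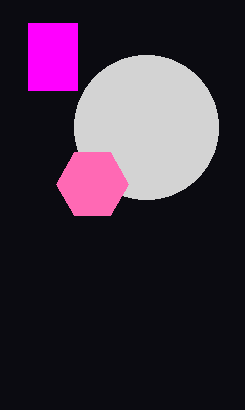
center_x_1 = 146; center_y_1 = 127; radius_1 = 72; px0_2 = 28; py0_2 = 23; px1_2 = 77; py1_2 = 90; center_x_3 = 92; center_y_3 = 184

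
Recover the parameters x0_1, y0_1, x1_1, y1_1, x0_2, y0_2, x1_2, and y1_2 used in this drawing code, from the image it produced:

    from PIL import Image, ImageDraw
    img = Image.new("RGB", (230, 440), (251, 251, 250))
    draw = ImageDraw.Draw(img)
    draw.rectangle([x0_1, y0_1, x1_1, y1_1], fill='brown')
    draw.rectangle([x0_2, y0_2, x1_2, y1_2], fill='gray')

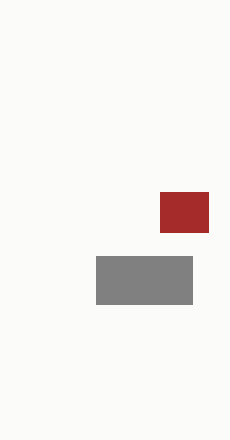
x0_1 = 160, y0_1 = 192, x1_1 = 208, y1_1 = 232, x0_2 = 96, y0_2 = 256, x1_2 = 192, y1_2 = 304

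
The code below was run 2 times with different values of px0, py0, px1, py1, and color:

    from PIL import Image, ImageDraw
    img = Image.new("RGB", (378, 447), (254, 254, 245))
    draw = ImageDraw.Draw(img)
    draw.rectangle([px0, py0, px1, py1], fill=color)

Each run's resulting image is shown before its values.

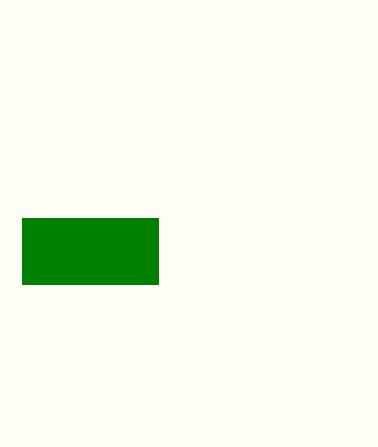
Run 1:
px0 = 22
py0 = 218
px1 = 158
py1 = 284
color = 'green'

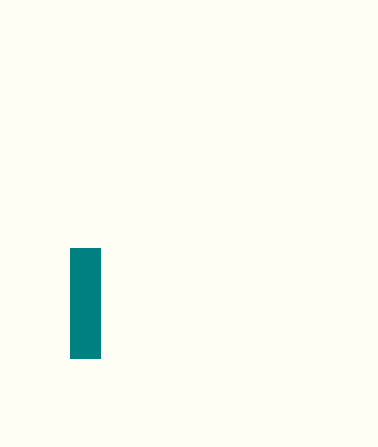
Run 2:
px0 = 70
py0 = 248
px1 = 100
py1 = 358
color = 'teal'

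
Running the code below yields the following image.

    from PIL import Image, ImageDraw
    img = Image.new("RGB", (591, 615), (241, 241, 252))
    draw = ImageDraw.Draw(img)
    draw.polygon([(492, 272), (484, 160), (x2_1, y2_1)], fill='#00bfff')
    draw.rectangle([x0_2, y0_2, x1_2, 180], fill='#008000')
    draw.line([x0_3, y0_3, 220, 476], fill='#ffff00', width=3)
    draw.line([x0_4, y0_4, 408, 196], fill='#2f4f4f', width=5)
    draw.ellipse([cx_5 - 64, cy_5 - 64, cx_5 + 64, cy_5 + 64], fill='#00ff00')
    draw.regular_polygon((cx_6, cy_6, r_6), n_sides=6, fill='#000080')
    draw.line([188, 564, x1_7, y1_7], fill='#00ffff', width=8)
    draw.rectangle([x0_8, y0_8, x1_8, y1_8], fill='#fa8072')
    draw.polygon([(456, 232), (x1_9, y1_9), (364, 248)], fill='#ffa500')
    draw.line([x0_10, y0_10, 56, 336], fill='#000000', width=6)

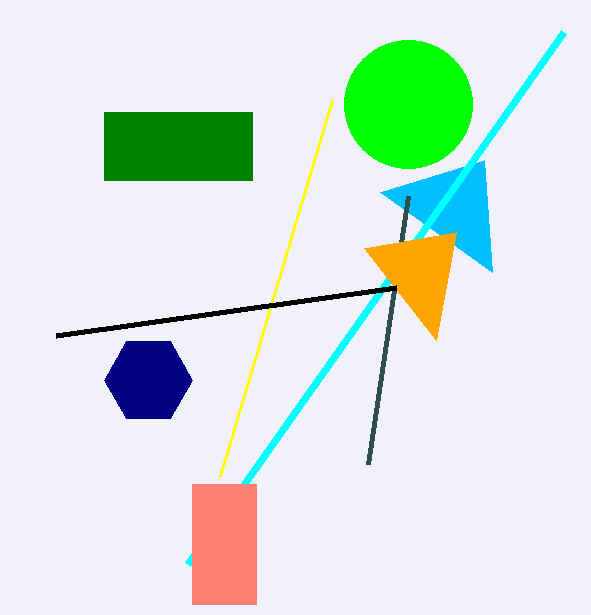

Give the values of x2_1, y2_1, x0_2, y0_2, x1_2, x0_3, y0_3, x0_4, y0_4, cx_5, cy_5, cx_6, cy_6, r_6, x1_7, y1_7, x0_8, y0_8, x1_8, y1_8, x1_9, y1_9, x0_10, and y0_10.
x2_1 = 380
y2_1 = 192
x0_2 = 104
y0_2 = 112
x1_2 = 252
x0_3 = 332
y0_3 = 100
x0_4 = 368
y0_4 = 464
cx_5 = 408
cy_5 = 104
cx_6 = 148
cy_6 = 380
r_6 = 44
x1_7 = 564
y1_7 = 32
x0_8 = 192
y0_8 = 484
x1_8 = 256
y1_8 = 604
x1_9 = 436
y1_9 = 340
x0_10 = 396
y0_10 = 288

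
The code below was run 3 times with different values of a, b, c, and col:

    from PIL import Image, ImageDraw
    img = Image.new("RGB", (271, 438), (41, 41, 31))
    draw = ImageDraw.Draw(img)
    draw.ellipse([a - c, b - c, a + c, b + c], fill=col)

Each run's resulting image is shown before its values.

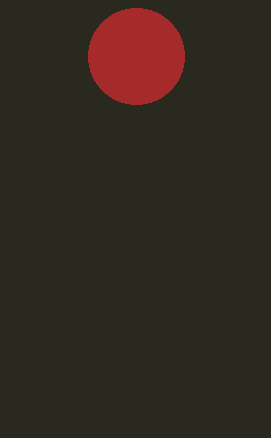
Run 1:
a = 136
b = 56
c = 48
col = 'brown'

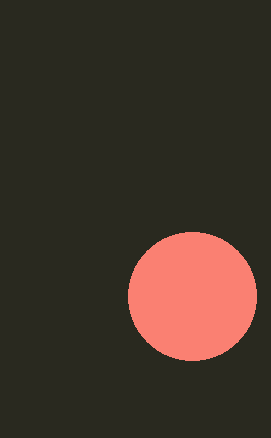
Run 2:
a = 192
b = 296
c = 64
col = 'salmon'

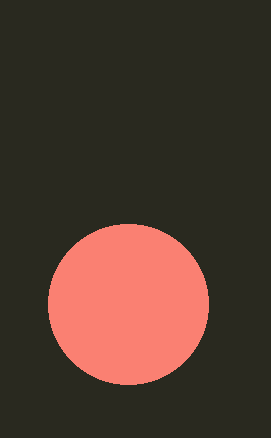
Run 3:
a = 128; b = 304; c = 80; col = 'salmon'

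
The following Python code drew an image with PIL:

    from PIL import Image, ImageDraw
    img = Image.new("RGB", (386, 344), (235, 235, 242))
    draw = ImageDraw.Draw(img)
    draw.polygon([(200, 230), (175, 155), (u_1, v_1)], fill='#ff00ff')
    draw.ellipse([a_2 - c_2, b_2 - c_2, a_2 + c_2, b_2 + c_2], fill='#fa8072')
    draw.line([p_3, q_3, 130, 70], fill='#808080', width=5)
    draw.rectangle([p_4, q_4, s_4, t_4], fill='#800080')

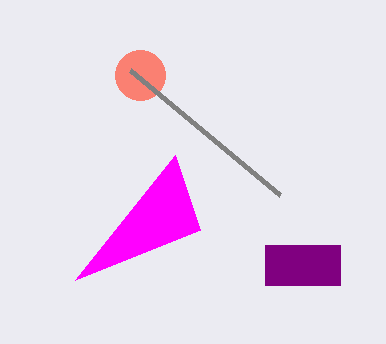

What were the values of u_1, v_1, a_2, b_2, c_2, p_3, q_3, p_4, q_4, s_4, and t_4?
u_1 = 75
v_1 = 280
a_2 = 140
b_2 = 75
c_2 = 25
p_3 = 280
q_3 = 195
p_4 = 265
q_4 = 245
s_4 = 340
t_4 = 285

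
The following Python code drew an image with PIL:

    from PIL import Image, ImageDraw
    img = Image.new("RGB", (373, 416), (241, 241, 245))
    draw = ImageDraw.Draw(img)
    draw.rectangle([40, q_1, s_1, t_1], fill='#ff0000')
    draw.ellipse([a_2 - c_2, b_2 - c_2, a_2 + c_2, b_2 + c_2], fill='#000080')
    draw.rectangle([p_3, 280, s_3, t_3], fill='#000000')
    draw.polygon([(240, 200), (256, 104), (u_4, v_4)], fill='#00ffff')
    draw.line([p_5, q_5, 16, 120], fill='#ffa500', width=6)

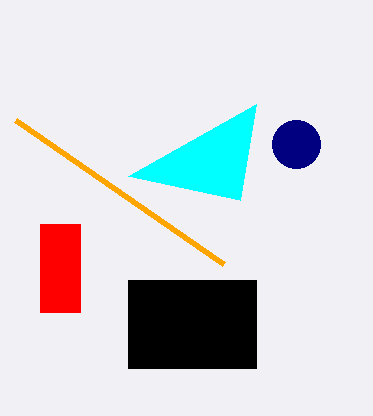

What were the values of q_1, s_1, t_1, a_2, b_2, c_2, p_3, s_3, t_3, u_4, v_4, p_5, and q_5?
q_1 = 224, s_1 = 80, t_1 = 312, a_2 = 296, b_2 = 144, c_2 = 24, p_3 = 128, s_3 = 256, t_3 = 368, u_4 = 128, v_4 = 176, p_5 = 224, q_5 = 264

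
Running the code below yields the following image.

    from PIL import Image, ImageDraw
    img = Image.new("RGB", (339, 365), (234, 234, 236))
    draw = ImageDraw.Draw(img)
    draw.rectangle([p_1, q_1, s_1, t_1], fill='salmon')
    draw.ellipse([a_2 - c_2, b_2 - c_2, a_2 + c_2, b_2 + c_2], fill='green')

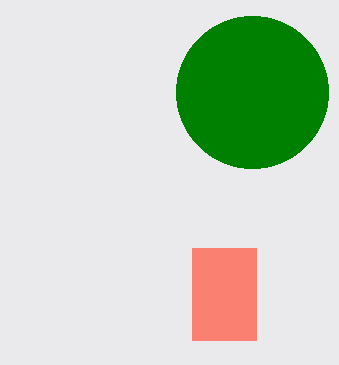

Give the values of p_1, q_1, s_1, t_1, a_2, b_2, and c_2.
p_1 = 192
q_1 = 248
s_1 = 256
t_1 = 340
a_2 = 252
b_2 = 92
c_2 = 76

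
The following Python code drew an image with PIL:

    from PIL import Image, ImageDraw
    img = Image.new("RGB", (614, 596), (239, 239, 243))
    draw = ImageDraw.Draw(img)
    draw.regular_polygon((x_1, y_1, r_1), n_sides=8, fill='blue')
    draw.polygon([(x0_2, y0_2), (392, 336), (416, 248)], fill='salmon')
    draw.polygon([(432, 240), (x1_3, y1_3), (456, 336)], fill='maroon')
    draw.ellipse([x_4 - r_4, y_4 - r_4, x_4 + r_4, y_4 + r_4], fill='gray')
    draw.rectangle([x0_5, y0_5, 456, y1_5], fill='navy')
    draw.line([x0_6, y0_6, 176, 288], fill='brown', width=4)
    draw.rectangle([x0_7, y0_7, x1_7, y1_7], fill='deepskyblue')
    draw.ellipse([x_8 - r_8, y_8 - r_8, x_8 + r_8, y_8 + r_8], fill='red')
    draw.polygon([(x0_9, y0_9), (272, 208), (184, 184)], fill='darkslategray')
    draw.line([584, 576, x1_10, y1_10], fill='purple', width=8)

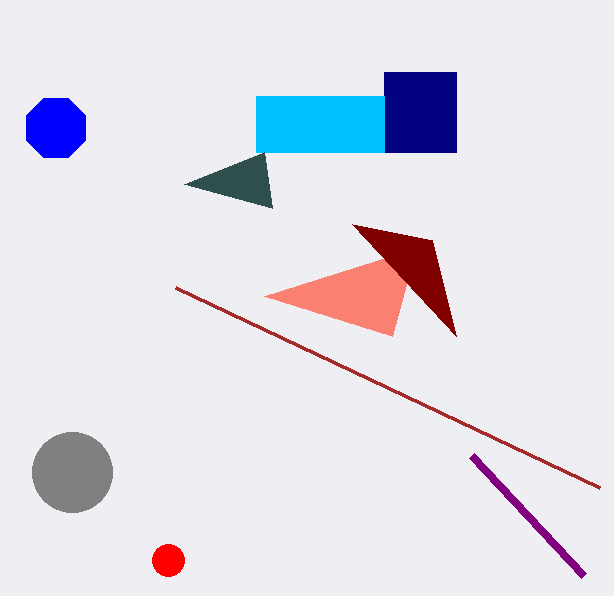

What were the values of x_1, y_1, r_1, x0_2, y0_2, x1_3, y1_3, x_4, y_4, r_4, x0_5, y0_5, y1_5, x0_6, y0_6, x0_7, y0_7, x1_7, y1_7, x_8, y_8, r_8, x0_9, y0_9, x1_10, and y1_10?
x_1 = 56
y_1 = 128
r_1 = 32
x0_2 = 264
y0_2 = 296
x1_3 = 352
y1_3 = 224
x_4 = 72
y_4 = 472
r_4 = 40
x0_5 = 384
y0_5 = 72
y1_5 = 152
x0_6 = 600
y0_6 = 488
x0_7 = 256
y0_7 = 96
x1_7 = 384
y1_7 = 152
x_8 = 168
y_8 = 560
r_8 = 16
x0_9 = 264
y0_9 = 152
x1_10 = 472
y1_10 = 456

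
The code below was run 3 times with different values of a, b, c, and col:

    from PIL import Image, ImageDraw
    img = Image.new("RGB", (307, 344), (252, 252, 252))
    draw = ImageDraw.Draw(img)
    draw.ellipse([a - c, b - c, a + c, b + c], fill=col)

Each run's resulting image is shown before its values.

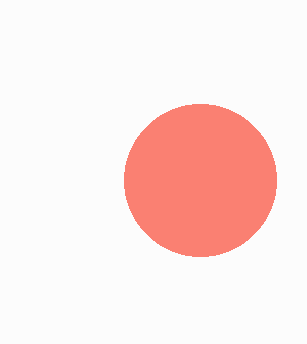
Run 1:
a = 200; b = 180; c = 76; col = 'salmon'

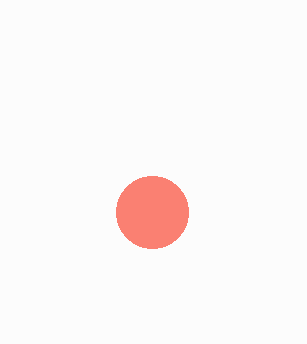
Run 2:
a = 152; b = 212; c = 36; col = 'salmon'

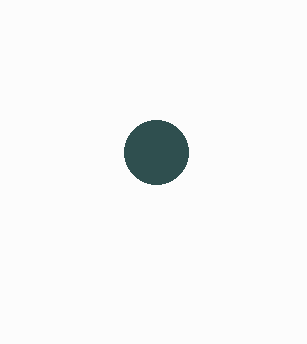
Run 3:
a = 156
b = 152
c = 32
col = 'darkslategray'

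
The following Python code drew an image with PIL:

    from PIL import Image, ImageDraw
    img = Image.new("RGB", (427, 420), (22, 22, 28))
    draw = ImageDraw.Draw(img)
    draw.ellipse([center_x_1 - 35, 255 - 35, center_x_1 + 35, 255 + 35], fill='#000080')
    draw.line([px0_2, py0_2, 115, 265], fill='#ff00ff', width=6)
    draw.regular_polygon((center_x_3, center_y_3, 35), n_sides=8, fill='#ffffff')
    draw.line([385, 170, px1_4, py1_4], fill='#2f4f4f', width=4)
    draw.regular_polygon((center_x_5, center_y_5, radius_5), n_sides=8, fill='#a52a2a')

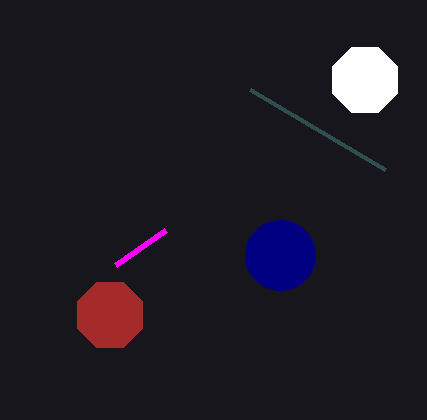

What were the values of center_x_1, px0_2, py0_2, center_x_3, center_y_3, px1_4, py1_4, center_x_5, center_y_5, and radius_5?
center_x_1 = 280
px0_2 = 165
py0_2 = 230
center_x_3 = 365
center_y_3 = 80
px1_4 = 250
py1_4 = 90
center_x_5 = 110
center_y_5 = 315
radius_5 = 35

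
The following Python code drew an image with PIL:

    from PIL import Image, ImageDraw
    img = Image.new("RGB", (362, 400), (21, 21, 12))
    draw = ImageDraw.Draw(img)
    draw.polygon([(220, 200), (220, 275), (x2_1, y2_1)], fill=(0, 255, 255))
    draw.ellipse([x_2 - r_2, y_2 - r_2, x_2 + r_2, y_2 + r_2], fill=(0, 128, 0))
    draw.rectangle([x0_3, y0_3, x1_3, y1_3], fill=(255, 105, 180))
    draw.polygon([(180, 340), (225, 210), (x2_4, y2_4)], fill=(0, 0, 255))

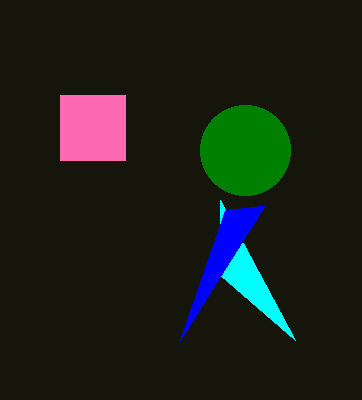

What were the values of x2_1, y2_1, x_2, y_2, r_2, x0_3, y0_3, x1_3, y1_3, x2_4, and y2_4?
x2_1 = 295, y2_1 = 340, x_2 = 245, y_2 = 150, r_2 = 45, x0_3 = 60, y0_3 = 95, x1_3 = 125, y1_3 = 160, x2_4 = 265, y2_4 = 205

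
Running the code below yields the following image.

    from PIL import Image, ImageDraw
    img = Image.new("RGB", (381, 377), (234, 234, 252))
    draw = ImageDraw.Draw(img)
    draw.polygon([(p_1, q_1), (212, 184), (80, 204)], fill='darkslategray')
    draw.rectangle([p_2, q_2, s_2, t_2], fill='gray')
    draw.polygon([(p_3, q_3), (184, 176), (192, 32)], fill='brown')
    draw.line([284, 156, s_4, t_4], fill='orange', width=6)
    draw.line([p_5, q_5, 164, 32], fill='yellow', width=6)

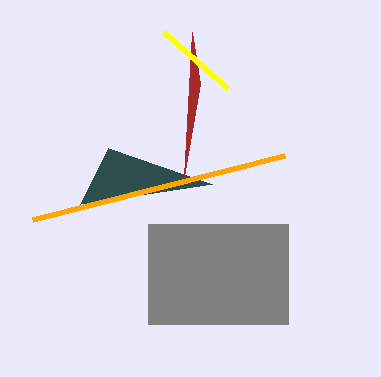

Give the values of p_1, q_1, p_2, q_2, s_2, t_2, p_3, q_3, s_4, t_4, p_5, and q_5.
p_1 = 108; q_1 = 148; p_2 = 148; q_2 = 224; s_2 = 288; t_2 = 324; p_3 = 200; q_3 = 84; s_4 = 32; t_4 = 220; p_5 = 228; q_5 = 88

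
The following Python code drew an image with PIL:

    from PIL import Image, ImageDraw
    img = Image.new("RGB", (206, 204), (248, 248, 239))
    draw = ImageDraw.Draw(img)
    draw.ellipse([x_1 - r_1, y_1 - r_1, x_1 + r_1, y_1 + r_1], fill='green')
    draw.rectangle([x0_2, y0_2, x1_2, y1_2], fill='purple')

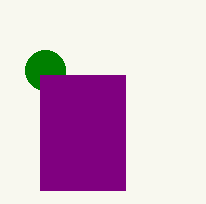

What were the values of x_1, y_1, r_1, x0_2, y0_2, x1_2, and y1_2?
x_1 = 45, y_1 = 70, r_1 = 20, x0_2 = 40, y0_2 = 75, x1_2 = 125, y1_2 = 190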